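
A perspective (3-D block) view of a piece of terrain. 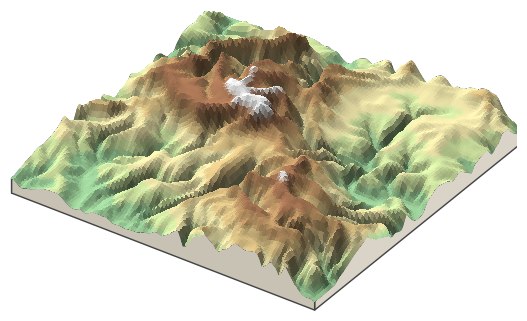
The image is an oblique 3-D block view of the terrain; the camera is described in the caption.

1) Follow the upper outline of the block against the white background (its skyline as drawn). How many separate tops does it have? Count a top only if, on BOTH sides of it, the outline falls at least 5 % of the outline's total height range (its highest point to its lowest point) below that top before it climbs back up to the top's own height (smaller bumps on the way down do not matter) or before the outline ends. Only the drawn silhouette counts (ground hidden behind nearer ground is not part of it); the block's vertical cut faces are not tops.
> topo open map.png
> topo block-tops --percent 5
2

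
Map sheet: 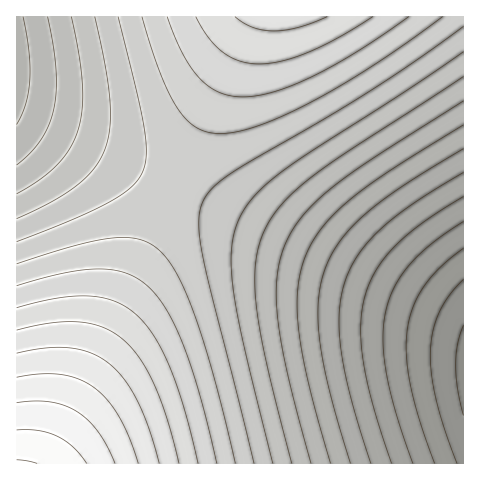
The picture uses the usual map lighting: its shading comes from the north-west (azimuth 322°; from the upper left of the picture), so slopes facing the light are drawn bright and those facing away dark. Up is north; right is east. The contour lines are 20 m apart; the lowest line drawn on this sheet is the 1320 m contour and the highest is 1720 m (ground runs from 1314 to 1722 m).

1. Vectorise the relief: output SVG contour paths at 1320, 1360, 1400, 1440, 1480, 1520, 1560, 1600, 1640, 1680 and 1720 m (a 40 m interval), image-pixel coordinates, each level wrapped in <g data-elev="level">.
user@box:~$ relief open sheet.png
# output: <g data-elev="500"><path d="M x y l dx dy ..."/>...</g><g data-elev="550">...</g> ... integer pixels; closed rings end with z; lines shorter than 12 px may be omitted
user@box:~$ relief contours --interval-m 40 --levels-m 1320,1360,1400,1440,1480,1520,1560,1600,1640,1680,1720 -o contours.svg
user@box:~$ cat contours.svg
<g data-elev="1320"><path d="M463 415l-5-26-2-24 2-21 5-19"/></g><g data-elev="1360"><path d="M435 463l-15-42-9-35-5-30 1-26 6-23 11-21 16-19 23-19"/></g><g data-elev="1400"><path d="M392 463l-18-56-10-44-3-36 4-30 11-27 19-24 28-23 40-26"/></g><g data-elev="1440"><path d="M350 463l-20-68-10-52-2-21 0-20 3-17 4-15 6-15 9-14 11-14 14-13 38-28 60-37"/></g><g data-elev="1480"><path d="M311 463l-23-86-10-56-2-23 1-20 3-18 5-16 7-14 10-14 13-14 17-14 40-29 91-58"/><path d="M48 17l5 28 3 24 0 21-2 18-5 17-8 14-10 14-14 12"/></g><g data-elev="1520"><path d="M273 463l-29-115-11-57-2-22 0-19 3-16 5-16 7-11 9-12 28-24 128-83 52-36"/><path d="M95 17l10 49 5 35 0 26-5 23-11 18-18 18-25 16-34 17"/></g><g data-elev="1560"><path d="M235 463l-20-82-20-65-18-42-9-14-9-10-9-7-11-4-12-1-14 0-37 7-59 19"/><path d="M142 17l18 56 9 19 9 16 9 12 9 7 11 5 13 2 17-2 21-6 25-10 28-14 64-38 68-47"/></g><g data-elev="1600"><path d="M198 463l-14-54-15-44-16-30-9-13-10-9-10-7-11-5-11-3-14-2-32 2-39 10"/><path d="M196 17l12 21 15 14 16 9 20 3 22-3 27-9 31-15 34-20"/></g><g data-elev="1640"><path d="M159 463l-10-35-12-28-13-21-16-16-17-10-21-5-24 0-29 5"/></g><g data-elev="1680"><path d="M115 463l-8-17-9-14-10-12-12-9-13-6-14-3-15-1-17 2"/></g><g data-elev="1720"><path d="M37 463l-20-3"/></g>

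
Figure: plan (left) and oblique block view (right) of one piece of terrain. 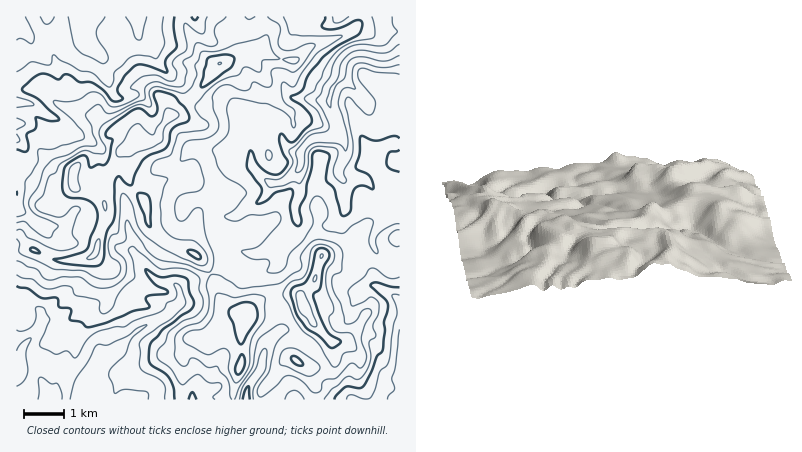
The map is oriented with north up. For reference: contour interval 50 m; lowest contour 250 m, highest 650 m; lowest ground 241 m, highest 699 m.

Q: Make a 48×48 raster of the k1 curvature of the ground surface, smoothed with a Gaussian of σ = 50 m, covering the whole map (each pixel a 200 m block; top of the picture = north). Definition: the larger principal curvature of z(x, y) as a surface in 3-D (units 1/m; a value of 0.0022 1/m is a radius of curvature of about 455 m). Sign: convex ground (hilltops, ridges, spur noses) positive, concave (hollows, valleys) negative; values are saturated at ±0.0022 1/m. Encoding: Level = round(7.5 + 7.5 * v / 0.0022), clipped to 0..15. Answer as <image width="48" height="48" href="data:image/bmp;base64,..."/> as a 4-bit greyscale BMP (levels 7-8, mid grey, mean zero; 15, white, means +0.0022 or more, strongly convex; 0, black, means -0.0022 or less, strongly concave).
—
<image width="48" height="48" href="data:image/bmp;base64,Qk32BAAAAAAAAHYAAAAoAAAAMAAAADAAAAABAAQAAAAAAIAEAAATCwAAEwsAABAAAAAAAAAAAAAAABEREQAiIiIAMzMzAERERABVVVUAZmZmAHd3dwCIiIgAmZmZAKqqqgC7u7sAzMzMAN3d3QDu7u4A////AImYeMiJiIiHiIjZm6q/e/iIh5uXdnuYebqYiMh5iIiIdmfZiYafev2Hd5upiJuImnuYmMh4mIiIhmjKaZZ/qK/HZ7mJmLqIl3qYmLqIiZiZl3m6mYq/6XvpisqqqKyHmImImIuIiJmJqpmpiZic+4jLz8qauJ6YqHqXiIuId4iHirqYeph6+Xir64iLl66pqHm5iIuHiXeYmpmompiK2HiqqHeMmtqKmJecmIqmeYiaqYm92oiJ13iZiHff7KeLiLmJuXi5eIqIiburu5iJ2XiIiJ34esmqmIuXqpeLqYmHeImpibmIy5mHiN+Xd7yHmIuXmJmIupmamYepd6qZu6l3jPt5qI25iamHmoiImpqqzbd4dquru5h3j/iLl5vaqaiZiKl4iYiIiJp4hquYm7qZn6eqiHfLp5eKiImYiZdonO2JmcqHeaq737jHeHjIh5eKl3eJmaiKyYdpeciHeHiJuf+meJh4qpmKqId5mrqqiaiGeriHd3d3lp+Giaqrqol4mZmKq8qHeZh2naeIiIh3hn+nqIiZiniM7//9uqqXeqqq/6eIiIiIiY77h3iIjM3+p4iO6Hh5qpnP6pd3iIiImq79qIiHfJyoiHdq9nqImby5qIh3iIiIh5y6mYd5rMqHiZiZ+auIrbh4qImpmZiIh5qIiZiJzsl3h4mX+7iJ23Z3qIiamaqIh5qIeKmInJuHiomHzaeKyHd4mHeHmYmphpqZd5qZiVq8zJiGrah6yYd4mYiYiZmaeZqod4mIiIvbqpZ4zZd8yHd4iYiah3m7eauYiJqHiXqZmbrLrIesqYd3iImZqpi+t6uYiJqImZl5qb6ojJjJmZh4mZiIiriZ+buJmKmImah5qMx4e4q3eKqZqYd4moepqc2ZeJiJmXeKmM54m5q3iIm7mHeImIvbhq+njKiZiYh4m8/Jmri4d3iKqHeJl6ytyI+5icqYiLmamHr6mNmYh5qImIiJmKq6l7/Np6qYiKi5eHm5eM26u7l2iHeJl6q5t7292KuZmYu3iYd3nInMu8mHeYiIeaqZ+niId8uJmduYmXd5zai6icd4mqqYiZmI3Zi6aOl3iXerqHh5qtuaitqLu7mIiIh5q87qi8h3ed3YeKu7uZ3bqL3bmJiIiIh4qquYfaiIirqIvbmJyYnOmMqZd5d3eIiMy6qIraiJioeMyXd52FeKnOucuIh3iIfKeHlovZeIit3Kl4ibuayX38uq+3d4qonIqpuIvYioipmZmKmLhoqrvId3r7Z6uJ2YyYqHmZupqniamLiKiJmJm3aIa/uah8p3yXiqh7zMuXiYipd5iJiamJmZqcyperh3u3iYed2oinmHmYd4d3iZh6zcmt7rq4rf/5eZaKmHeYmIqXiHiImYh4iHrYiqqZyojPmJdneImJiJiYh4iIiHdnh42WiYmqt2eM/+yHirp5eJiZiJiImIiIiLuJqYd4uYiIiu/+zKq3ioeaeJiImIiIieiJmYh4q5iIiIncmIiYqYeaiZiIiHh4i7iZiKmImYeavKetyYiA=="/>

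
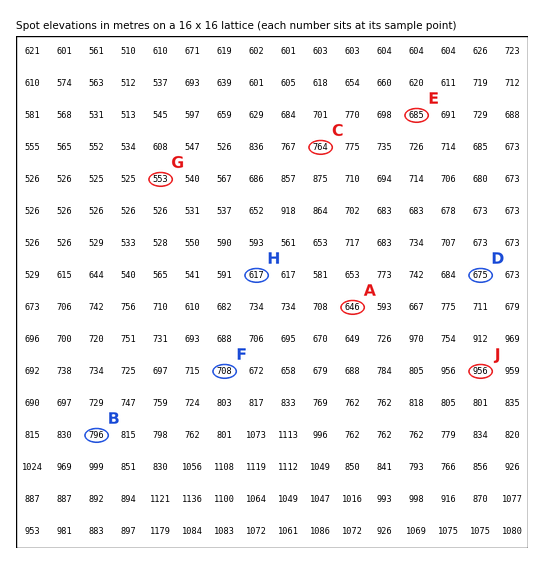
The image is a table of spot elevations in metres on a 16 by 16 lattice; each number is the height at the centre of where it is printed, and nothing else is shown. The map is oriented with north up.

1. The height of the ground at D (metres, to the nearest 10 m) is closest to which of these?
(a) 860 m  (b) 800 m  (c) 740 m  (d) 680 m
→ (d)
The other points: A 650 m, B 800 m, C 760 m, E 680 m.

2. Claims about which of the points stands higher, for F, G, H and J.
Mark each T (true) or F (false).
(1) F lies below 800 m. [T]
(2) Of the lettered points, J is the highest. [T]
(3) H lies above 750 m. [F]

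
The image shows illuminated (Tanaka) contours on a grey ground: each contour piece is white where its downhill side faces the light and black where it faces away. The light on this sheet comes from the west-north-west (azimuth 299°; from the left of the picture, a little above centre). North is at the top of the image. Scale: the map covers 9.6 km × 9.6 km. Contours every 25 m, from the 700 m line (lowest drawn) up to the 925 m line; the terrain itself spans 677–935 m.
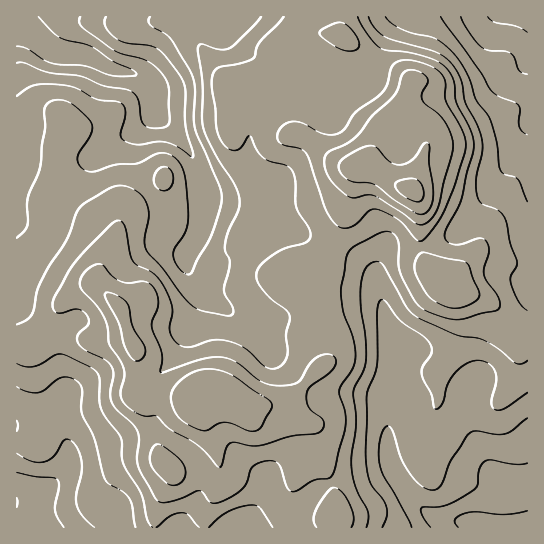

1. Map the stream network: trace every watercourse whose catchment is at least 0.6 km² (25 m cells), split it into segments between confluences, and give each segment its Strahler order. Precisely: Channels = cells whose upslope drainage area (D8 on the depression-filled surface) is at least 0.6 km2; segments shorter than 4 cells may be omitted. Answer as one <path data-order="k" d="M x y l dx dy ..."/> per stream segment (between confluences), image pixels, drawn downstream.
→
<path data-order="2" d="M239 527l-4 0"/><path data-order="1" d="M115 517l-2 10-4 0"/><path data-order="1" d="M310 498l-29 29-42 0"/><path data-order="2" d="M265 493l-6 10-20 20 0 4"/><path data-order="1" d="M269 478l0 3-2 1 0 5-2 6"/><path data-order="2" d="M498 475l5 2 4 2 7 2 1 1 12 1"/><path data-order="2" d="M66 465l-1 4-4 4 0 1-16 16-20 4-6 3-2 2 0 3"/><path data-order="2" d="M389 454l0 5 2 7 4 8 14 20 21 21 7 3 5 0 1 1 14 0 1 2 8 0 1 1 8 1 2 2 8 1 1 1 41 0"/><path data-order="1" d="M187 450l8 8 4 8 0 4 2 1 0 22-7 12-11 12-2 5 0 5-4 0"/><path data-order="1" d="M237 450l1 3 27 26 0 14"/><path data-order="1" d="M115 439l-26 0-20 20-3 6"/><path data-order="1" d="M387 439l0 14 2 1"/><path data-order="1" d="M527 439l0 44"/><path data-order="1" d="M17 422l0 4"/><path data-order="2" d="M389 421l0 33"/><path data-order="2" d="M390 409l0 10-1 2"/><path data-order="1" d="M389 405l0 16"/><path data-order="2" d="M63 402l0 4-1 1 0 24 4 10 0 24"/><path data-order="1" d="M390 401l0 8"/><path data-order="1" d="M77 389l-4 2-8 8-2 3"/><path data-order="1" d="M481 377l-6 12-1 10-1 2 0 33 8 12 6 17 11 12"/><path data-order="1" d="M178 354l3-4 1-8 3-7 14-17 0-27-2-2-4-10"/><path data-order="1" d="M267 350l-2-5-27-27"/><path data-order="1" d="M246 323l-8-5"/><path data-order="1" d="M73 322l-12 12 0 48 1 1 0 6 1 1 0 12"/><path data-order="2" d="M238 318l-11-9-13-8-21-22"/><path data-order="2" d="M378 287l1 7 2 1 0 4 1 2 0 4 1 1 0 5 2 2 2 10 6 14 0 4 1 1 0 51-1 1-2 13-1 2"/><path data-order="1" d="M522 283l5 3 0 4"/><path data-order="1" d="M375 281l3 6"/><path data-order="2" d="M193 279l-4-6-2-8"/><path data-order="3" d="M187 265l0-12 2-3"/><path data-order="2" d="M379 261l0 5-1 1 0 20"/><path data-order="1" d="M382 254l-3 7"/><path data-order="3" d="M189 250l8-11 1-5 3-4 0-5 1-2 0-10 1-2 0-20-1-1 0-3"/><path data-order="1" d="M153 249l36 1"/><path data-order="2" d="M255 237l-12 8-5 5-1 0-22 21-21 0-7-6"/><path data-order="1" d="M379 233l0 28"/><path data-order="1" d="M37 231l-11-5-9-3 0-6"/><path data-order="1" d="M290 230l-25 0-8 7-2 0"/><path data-order="1" d="M527 225l0-91"/><path data-order="1" d="M483 206l16-16 2-7 14-28 0-2 6-11 6-8"/><path data-order="1" d="M274 189l-4 9 0 5-1 2 0 13-2 1 0 3-2 5-10 10"/><path data-order="3" d="M202 187l-1-8-3-5 0-4-7-16-6-8 0-1-31-31 0-5-1-2"/><path data-order="1" d="M97 157l16-16 17-8 4-4 1 0 18-18"/><path data-order="1" d="M402 143l0-2 11-20 21-23 41 0 18-17 6 0 10-4 18-19"/><path data-order="2" d="M527 134l0-13"/><path data-order="1" d="M250 129l0 37-21 21-27 0"/><path data-order="1" d="M149 125l2-4 2-10"/><path data-order="1" d="M17 123l0-94"/><path data-order="2" d="M153 111l0-4"/><path data-order="3" d="M153 107l0-14-2-2 0-2-10-12"/><path data-order="1" d="M330 91l-33-32"/><path data-order="1" d="M147 82l-5-5-1 0"/><path data-order="3" d="M141 77l-8-4-6 0-1-2-5 0-2-1-8-1-8-6-4-1-2-3-10-4-29-2-12-7-12-11-11-5-5 0-1-1"/><path data-order="1" d="M354 69l-13 0-2-2-4 0-4-2-2 0-4-3-7-1-1-2-20 0"/><path data-order="2" d="M297 59l-38 0-4-2-26-27 0-13"/><path data-order="2" d="M527 58l0-41"/><path data-order="1" d="M494 22l3-5"/><path data-order="1" d="M243 17l-14 0"/><path data-order="1" d="M410 17l87 0"/><path data-order="2" d="M497 17l30 0"/>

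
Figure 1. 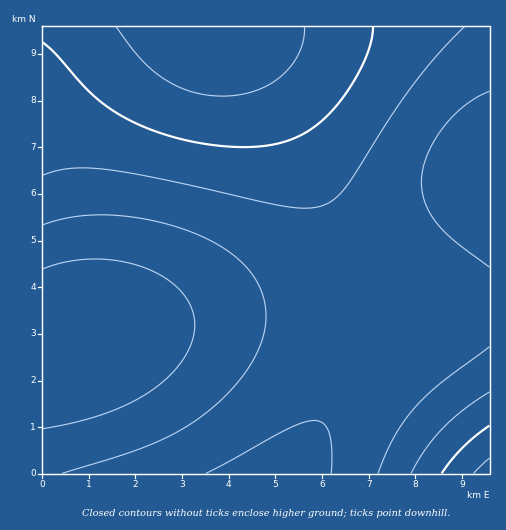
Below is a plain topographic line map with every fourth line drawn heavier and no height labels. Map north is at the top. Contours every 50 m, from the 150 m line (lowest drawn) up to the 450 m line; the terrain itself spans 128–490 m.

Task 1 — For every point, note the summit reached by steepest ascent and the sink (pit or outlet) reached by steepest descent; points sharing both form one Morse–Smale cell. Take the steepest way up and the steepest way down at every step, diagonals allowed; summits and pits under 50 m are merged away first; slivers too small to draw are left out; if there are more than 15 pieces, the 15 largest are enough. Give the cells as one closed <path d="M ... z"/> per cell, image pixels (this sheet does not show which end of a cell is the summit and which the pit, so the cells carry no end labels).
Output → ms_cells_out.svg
<path d="M223 26l-181 1 1 447 248 0 13-20 48-88 28-41-4-16-39-78-38-90-24-48-24-38z"/><path d="M489 26l-265 1 27 28 24 38 24 48 38 90 33 65 11 29 12-5 25-5 72-5z"/><path d="M489 311l-71 4-25 5-12 5-29 41-60 107 197 1z"/>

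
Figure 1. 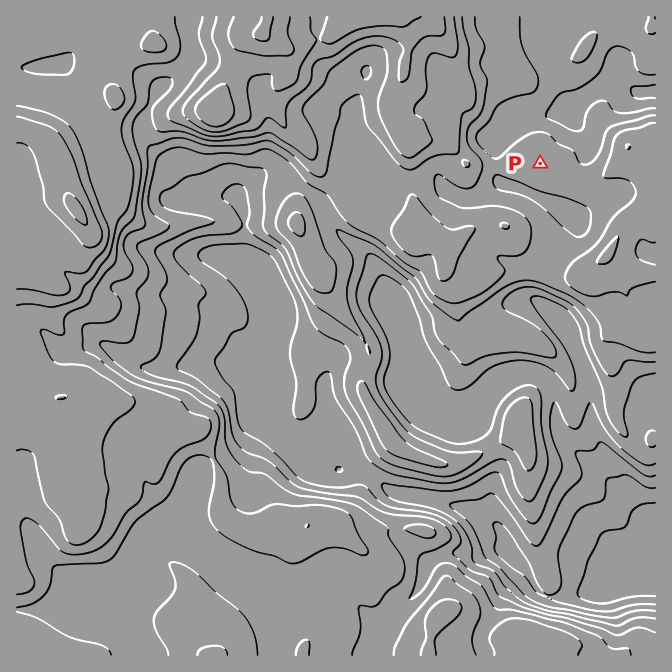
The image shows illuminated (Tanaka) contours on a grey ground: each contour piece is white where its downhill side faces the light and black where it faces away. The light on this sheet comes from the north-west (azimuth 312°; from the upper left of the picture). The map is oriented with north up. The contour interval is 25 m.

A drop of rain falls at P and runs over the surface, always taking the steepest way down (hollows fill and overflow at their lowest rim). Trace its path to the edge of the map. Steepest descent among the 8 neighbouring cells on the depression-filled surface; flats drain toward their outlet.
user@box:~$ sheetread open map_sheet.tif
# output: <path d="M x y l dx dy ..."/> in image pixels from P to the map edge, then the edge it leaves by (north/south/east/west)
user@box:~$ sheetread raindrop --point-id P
<path d="M540 163l30-30 0-21 19-19 1 0 4-3 13-7 3 0 2-1 12 0 6 6 7 4 18 0"/>
exit: east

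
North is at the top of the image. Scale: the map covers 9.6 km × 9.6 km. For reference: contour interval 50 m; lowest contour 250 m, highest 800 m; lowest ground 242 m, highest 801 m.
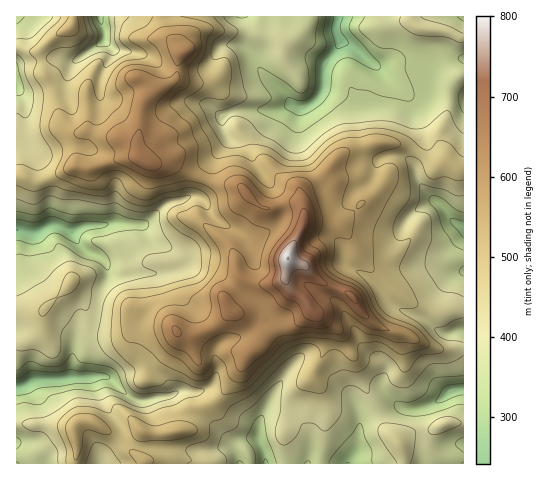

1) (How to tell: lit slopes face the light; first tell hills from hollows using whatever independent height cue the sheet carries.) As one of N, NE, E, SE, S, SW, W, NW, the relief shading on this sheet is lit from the NW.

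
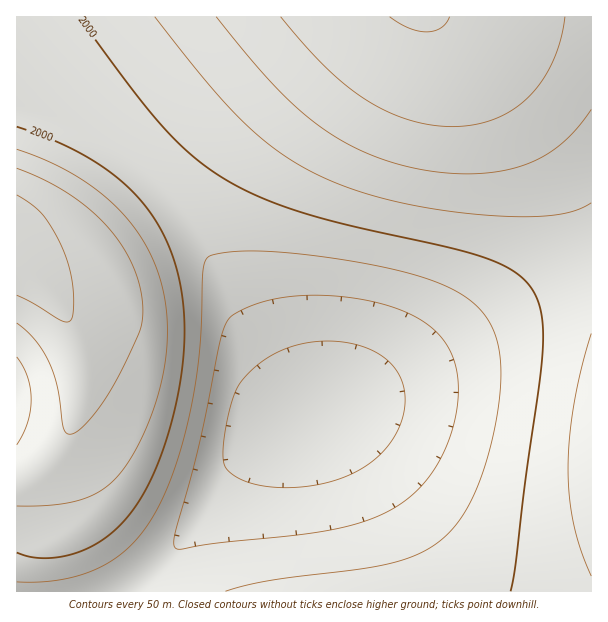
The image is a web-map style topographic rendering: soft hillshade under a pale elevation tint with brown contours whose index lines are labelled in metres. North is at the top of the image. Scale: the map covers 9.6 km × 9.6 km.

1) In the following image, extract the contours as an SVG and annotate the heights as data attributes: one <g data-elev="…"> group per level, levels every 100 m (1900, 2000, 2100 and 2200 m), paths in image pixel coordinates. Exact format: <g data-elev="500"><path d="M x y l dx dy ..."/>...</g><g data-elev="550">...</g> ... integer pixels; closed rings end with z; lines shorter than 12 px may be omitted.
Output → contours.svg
<g data-elev="1900"><path d="M179 549l-3-1-2-3 1-12 24-89 22-106 4-13 6-9 21-11 27-7 30-3 33 2 32 5 29 9 22 12 17 15 10 16 5 18 1 21-3 24-7 24-10 23-13 18-17 16-13 10-17 8-37 12-36 6-87 9z"/></g><g data-elev="2000"><path d="M17 553l13 4 15 1 17-1 16-5 15-6 14-9 13-12 12-13 11-17 9-18 17-46 12-51 4-50-3-36-8-34-13-30-18-27-23-23-28-20-35-18-40-15"/><path d="M79 17l53 72 32 39 31 30 32 22 36 18 45 16 47 13 97 21 33 10 27 12 10 8 8 8 6 11 5 15 2 18 0 21-27 213-5 27"/></g><g data-elev="2100"><path d="M17 323l17 16 14 21 9 27 6 41 3 5 5 1 7-3 11-11 12-15 11-18 27-54 3-10 1-12-2-21-8-23-11-21-15-19-18-18-21-16-24-13-27-12"/><path d="M216 17l54 64 21 22 21 17 21 16 23 12 24 10 25 8 30 6 30 2 29-2 25-5 21-9 18-12 17-15 16-22"/></g><g data-elev="2200"><path d="M390 17l18 11 18 4 8-1 7-3 5-5 4-6"/></g>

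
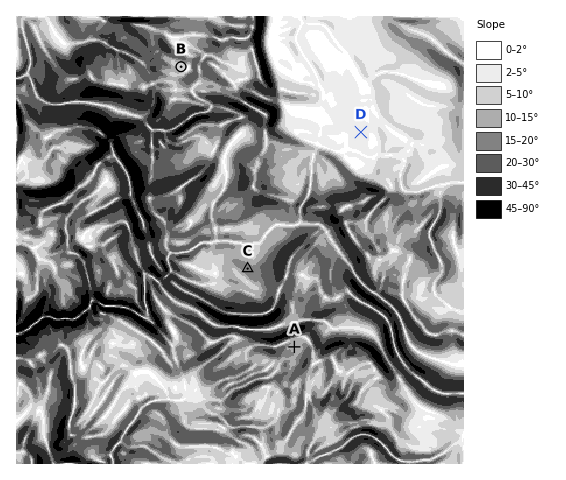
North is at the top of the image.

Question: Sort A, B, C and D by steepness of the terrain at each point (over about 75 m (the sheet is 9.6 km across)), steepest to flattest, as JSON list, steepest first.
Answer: ["C", "A", "B", "D"]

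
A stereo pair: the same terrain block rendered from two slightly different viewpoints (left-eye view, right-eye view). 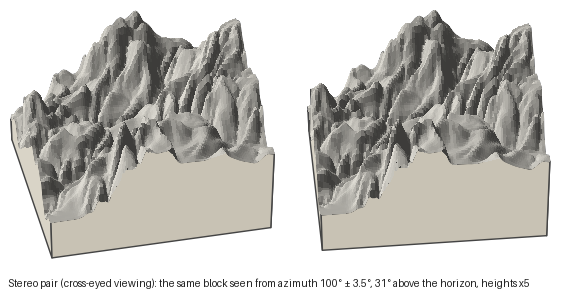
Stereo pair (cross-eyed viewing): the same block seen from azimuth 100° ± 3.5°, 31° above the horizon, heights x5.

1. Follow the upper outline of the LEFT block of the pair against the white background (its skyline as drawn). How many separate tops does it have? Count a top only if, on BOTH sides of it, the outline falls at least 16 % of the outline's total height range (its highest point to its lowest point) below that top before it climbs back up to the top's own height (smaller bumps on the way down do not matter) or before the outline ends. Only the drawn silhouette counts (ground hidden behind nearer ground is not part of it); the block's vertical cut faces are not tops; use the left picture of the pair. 2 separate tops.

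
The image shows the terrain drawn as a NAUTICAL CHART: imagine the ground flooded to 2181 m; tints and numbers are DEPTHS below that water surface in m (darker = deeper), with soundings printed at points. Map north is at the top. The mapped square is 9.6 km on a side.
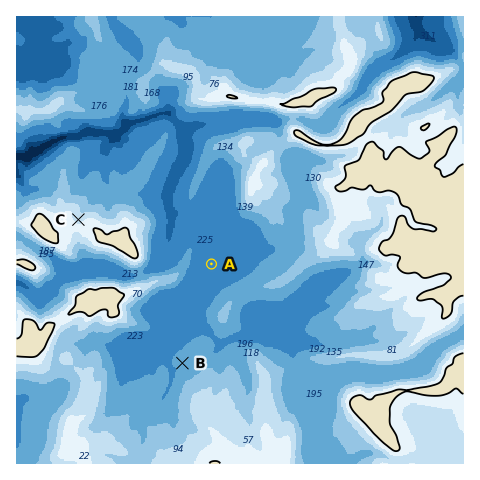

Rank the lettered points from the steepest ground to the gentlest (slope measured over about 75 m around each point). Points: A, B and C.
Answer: C B A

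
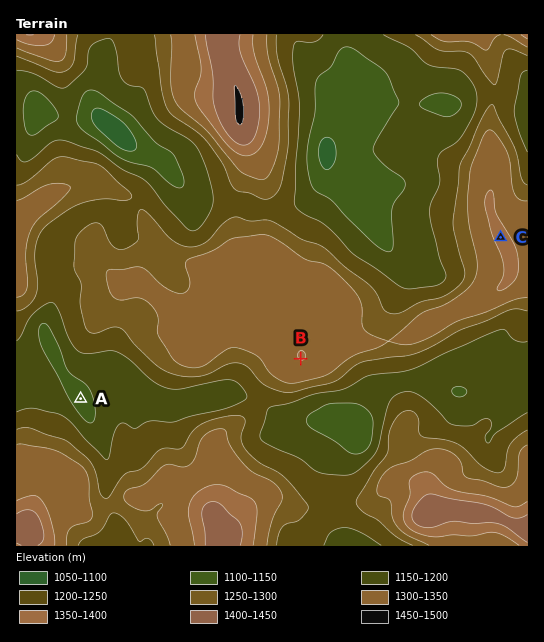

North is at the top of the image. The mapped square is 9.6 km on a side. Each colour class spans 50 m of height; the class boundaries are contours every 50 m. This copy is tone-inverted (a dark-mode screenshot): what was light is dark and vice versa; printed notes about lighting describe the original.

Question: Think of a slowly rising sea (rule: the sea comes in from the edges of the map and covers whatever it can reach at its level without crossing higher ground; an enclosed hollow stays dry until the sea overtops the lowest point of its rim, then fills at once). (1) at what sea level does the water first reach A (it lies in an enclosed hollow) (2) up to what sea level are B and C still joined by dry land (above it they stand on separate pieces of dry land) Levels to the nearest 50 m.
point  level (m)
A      1200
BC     1300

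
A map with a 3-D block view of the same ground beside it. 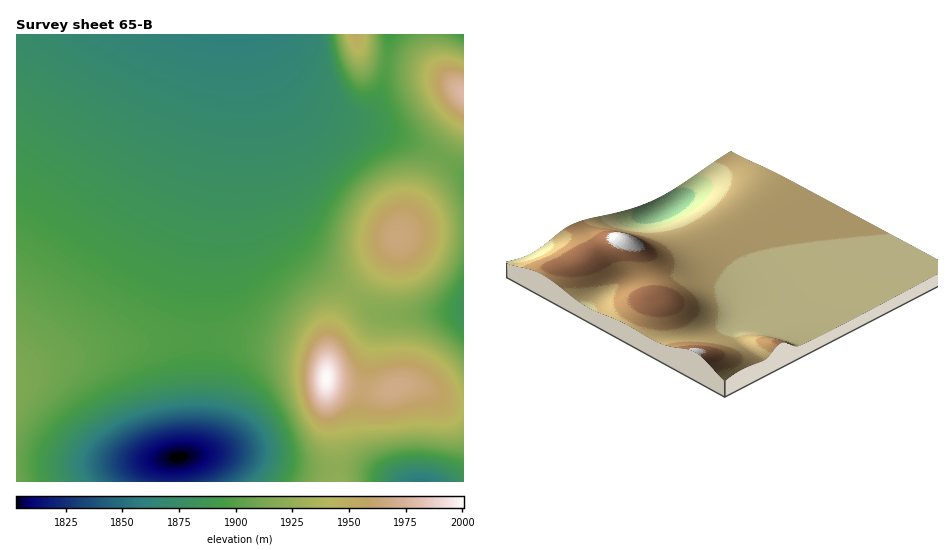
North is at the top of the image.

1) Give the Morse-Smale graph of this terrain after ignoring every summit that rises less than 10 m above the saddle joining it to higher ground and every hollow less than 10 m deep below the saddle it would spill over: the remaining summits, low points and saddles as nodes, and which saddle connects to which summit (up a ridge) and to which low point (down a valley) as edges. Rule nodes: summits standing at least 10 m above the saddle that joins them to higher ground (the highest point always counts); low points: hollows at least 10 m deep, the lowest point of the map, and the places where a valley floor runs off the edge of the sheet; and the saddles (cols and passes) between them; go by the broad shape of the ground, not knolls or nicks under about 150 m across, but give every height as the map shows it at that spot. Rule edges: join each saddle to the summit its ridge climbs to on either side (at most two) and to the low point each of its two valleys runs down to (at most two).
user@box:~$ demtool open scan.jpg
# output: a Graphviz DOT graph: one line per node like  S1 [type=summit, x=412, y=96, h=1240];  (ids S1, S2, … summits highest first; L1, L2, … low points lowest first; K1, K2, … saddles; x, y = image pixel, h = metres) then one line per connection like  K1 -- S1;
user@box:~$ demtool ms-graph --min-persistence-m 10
graph terrain {
  S1 [type=summit, x=326, y=379, h=2001];
  S2 [type=summit, x=462, y=93, h=1978];
  S3 [type=summit, x=397, y=238, h=1966];
  S4 [type=summit, x=356, y=35, h=1952];
  S5 [type=summit, x=18, y=388, h=1915];
  L1 [type=low, x=179, y=457, h=1803];
  L2 [type=low, x=420, y=481, h=1855];
  L3 [type=low, x=231, y=36, h=1860];
  L4 [type=low, x=463, y=310, h=1883];
  L5 [type=low, x=463, y=35, h=1890];
  K1 [type=saddle, x=353, y=294, h=1923];
  K2 [type=saddle, x=337, y=469, h=1922];
  K3 [type=saddle, x=441, y=158, h=1909];
  K4 [type=saddle, x=432, y=35, h=1907];
  K5 [type=saddle, x=386, y=61, h=1900];
  K6 [type=saddle, x=203, y=339, h=1897];
  K1 -- S1;
  K1 -- S3;
  K1 -- L3;
  K1 -- L4;
  K2 -- S1;
  K2 -- L1;
  K2 -- L2;
  K3 -- S2;
  K3 -- S3;
  K3 -- L3;
  K4 -- S2;
  K4 -- L3;
  K4 -- L5;
  K5 -- S2;
  K5 -- S4;
  K5 -- L3;
  K6 -- S1;
  K6 -- S5;
  K6 -- L1;
  K6 -- L3;
}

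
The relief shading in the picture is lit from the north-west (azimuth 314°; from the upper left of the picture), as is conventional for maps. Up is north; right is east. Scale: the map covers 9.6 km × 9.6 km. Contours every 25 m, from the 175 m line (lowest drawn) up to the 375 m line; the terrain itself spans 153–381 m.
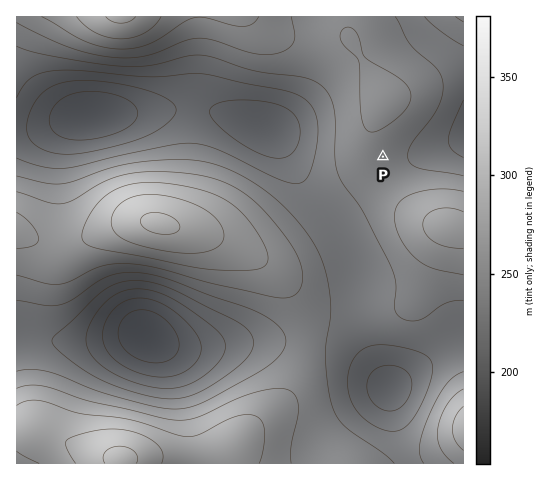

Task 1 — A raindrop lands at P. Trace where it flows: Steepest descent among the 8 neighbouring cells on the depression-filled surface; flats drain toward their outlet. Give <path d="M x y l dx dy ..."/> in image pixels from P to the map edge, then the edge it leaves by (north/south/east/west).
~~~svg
<path d="M383 157l1 1 30 0 11-5 24-8 7-1 7-4"/>
exit: east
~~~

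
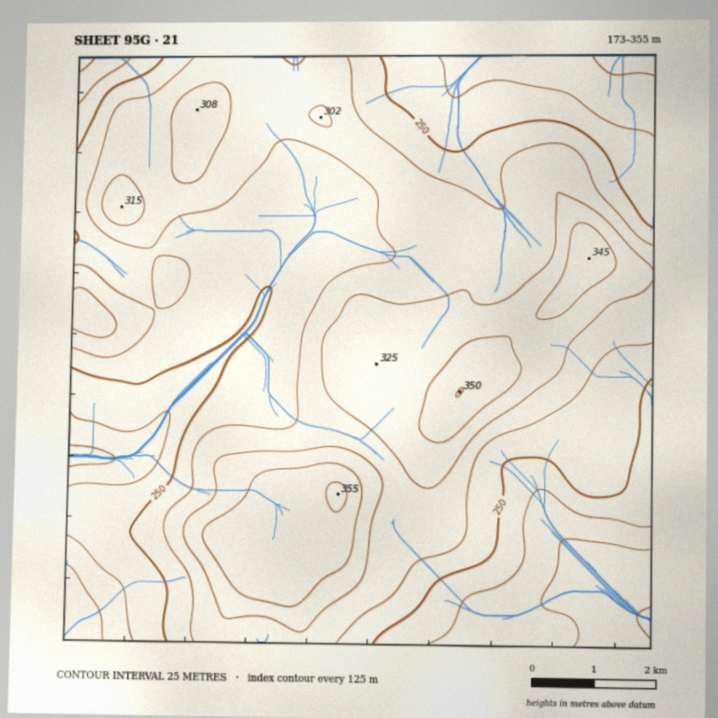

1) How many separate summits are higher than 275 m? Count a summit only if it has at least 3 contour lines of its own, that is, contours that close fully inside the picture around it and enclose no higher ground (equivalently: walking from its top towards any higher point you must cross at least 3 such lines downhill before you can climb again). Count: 1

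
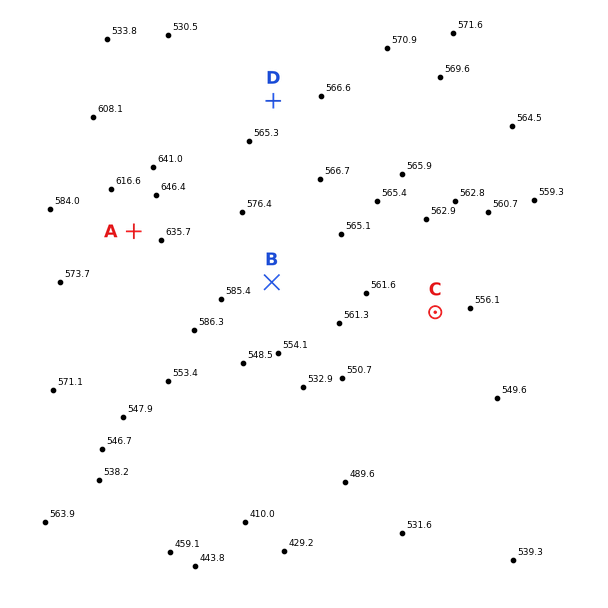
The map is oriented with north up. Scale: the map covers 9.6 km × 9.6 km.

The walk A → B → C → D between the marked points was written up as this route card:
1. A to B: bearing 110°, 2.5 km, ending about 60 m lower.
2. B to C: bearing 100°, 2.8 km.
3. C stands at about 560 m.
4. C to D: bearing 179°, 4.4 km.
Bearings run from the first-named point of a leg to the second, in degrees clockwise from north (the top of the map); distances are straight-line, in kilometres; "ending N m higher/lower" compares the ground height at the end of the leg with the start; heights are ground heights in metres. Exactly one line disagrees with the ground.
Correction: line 4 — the bearing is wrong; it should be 323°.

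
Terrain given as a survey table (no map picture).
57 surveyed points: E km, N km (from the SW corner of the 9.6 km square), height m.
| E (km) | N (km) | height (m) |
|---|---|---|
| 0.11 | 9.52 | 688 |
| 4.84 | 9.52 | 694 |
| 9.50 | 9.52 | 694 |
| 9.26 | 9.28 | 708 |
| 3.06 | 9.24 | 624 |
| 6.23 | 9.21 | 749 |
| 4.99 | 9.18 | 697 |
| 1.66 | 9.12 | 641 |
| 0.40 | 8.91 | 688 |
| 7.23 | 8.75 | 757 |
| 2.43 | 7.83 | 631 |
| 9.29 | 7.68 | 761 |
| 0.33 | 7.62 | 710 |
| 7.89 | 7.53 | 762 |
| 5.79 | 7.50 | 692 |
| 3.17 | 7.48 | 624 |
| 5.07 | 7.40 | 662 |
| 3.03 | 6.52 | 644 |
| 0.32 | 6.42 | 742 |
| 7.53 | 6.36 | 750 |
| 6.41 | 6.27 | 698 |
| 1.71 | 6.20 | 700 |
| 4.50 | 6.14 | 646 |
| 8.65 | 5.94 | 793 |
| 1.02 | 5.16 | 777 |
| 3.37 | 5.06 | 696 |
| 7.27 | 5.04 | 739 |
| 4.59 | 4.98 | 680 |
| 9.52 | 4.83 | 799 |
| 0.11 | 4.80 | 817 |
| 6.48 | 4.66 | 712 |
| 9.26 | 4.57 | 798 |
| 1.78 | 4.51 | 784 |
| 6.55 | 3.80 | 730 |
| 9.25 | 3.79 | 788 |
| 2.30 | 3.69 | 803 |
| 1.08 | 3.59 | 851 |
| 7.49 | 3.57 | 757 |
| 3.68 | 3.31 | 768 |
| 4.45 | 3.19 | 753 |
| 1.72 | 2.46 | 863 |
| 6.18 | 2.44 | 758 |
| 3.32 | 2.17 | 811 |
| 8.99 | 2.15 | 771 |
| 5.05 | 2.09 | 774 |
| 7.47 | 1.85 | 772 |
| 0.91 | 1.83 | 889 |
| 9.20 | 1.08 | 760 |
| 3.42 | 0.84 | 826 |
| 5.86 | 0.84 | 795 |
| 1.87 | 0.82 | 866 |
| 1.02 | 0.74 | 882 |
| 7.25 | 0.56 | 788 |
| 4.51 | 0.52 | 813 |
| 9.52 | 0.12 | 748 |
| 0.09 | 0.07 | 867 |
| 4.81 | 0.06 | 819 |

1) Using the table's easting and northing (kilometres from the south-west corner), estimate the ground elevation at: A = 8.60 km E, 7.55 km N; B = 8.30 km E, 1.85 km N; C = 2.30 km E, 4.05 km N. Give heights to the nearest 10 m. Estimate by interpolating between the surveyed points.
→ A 770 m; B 770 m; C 790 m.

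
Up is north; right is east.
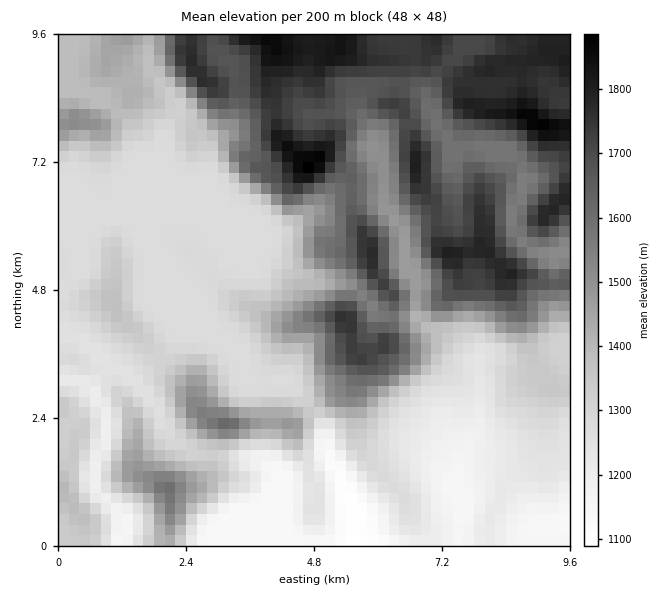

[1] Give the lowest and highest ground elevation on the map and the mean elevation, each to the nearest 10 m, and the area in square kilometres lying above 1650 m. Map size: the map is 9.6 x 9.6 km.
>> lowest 1080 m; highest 1900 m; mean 1440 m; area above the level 21.7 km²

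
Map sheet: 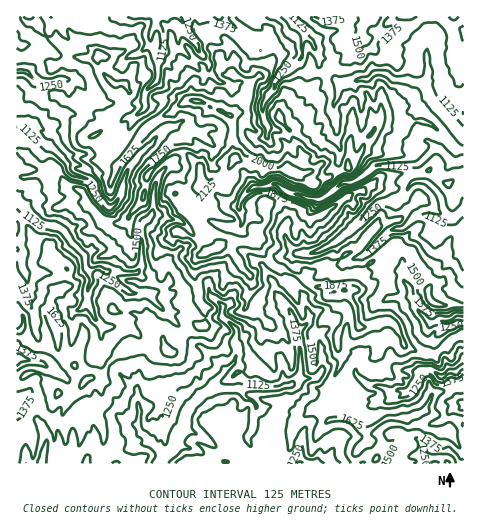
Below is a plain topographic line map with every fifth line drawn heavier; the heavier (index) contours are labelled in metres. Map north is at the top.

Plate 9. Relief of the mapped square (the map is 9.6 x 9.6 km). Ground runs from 1070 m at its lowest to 2230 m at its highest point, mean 1470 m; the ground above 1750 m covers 11.7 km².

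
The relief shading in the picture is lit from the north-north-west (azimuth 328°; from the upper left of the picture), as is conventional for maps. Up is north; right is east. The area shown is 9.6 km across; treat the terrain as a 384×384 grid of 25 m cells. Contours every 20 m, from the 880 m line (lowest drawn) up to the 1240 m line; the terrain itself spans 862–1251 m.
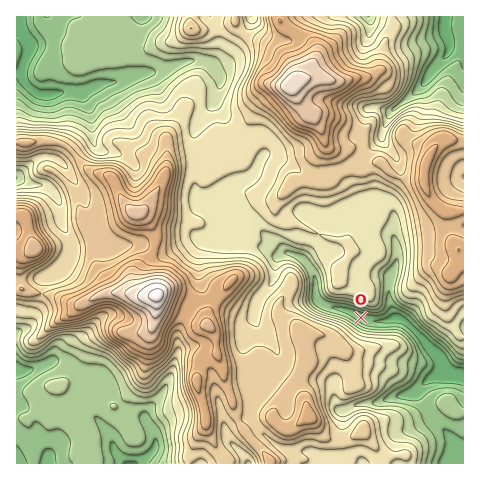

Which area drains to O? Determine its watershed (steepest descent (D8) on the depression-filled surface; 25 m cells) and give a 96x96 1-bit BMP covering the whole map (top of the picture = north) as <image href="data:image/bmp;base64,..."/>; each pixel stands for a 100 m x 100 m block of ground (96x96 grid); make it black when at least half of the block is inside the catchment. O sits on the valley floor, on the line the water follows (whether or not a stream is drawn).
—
<image width="96" height="96" href="data:image/bmp;base64,Qk2+BAAAAAAAAD4AAAAoAAAAYAAAAGAAAAABAAEAAAAAAIAEAAATCwAAEwsAAAIAAAAAAAAA////AAAAAAAAAAAAAAAAAAAAAAAAAAAAAAAAAAAAAAAAAAAAAAAAAAAAAAAAAAAAAAAAAAAAAAAAAAAAAAAAAAAAAAAAAAAAAAAAAAAAAAAAAAAAAAAAAAAAAAAAAAAAAAAAIAAAAAAAAAAAAACA8AAAAAAAAAAAAAH9/AAAAAAAAAAAAAH//gAAAAAAAAAAAAH//AAAAAAAAAAAAAP//AAAAAAAAAAAAAP//AAAAAAAAAAAAAP/+AAAAAAAAAAAAAP/8AAAAAAAAAAAAAf/8AAAAAAAAAAAAAf/8AAAAAAAAAAAAAf/+AAAAAAAAAAAAA//+AAAAAAAAAAAAA///AAAAAAAAAAAAA///AAAAAAAAAAAAA///AAAAAAAAAAAAB///AAAAAAAAAAAAB///AAAAAAAAAAAAB///AAAAAAAAAAAAB//+AgAAAAAAAAAAB//+DwAAAAAAAAAAD////4AAAAAAAAAAH////8AAAAAAAAAAH////+AAAAAAAAAAP/////AAAAAAAAAAP/////AAAAAAAAAAf/////AAAAAAAAAA//////AAAAAAAAAD//////gAAAAAAAf///////gAAAAAAA///////+AAAAAAAB///////4AAAAAAAB///////gAAAAAAAB///////gAAAAAAAA///////gAAAAAAAAf//////wAAAAAAAAP//////4AAAAAAAAH//////4AAAAAAAAH//////8AAAAAAAAD//////8AAAAAAAAD//////4AAAAAAAAD/////+AAAAAAAAAD/////wAAAAAAAAAH/////AAAAAAAAAAP////8AAAAAAAAAAf////gAAAAAAAAAAf////AAAAAAAAAAAf////AAAAAAAAAAAP////AAAAAAAAAAAH////AAAAAAAAAAAH////gAAAAAAAAAAD////wAAAAAAAAAAB////4AAAAAAAAAAB/////AAAAAAAAAAA/////wAAAAAAAAAA/////4AAAAAAAAAA/////4AAAAAAAAAA/////4AAAAAAAAAAf////4AAAAAAAAAAAA///8AAAAAAAAAAAAf//8AAAAAAAAAAAAP//8AAAAAAAAAAAAH//8AAAAAAAAAAAAD//8AAAAAAAAAAAAB//4AAAAAAAAAAAAB//4AAAAAAAAAAAAA//wAAAAAAAAAAAAAf/wAAAAAAAAAAAAAf/gAAAAAAAAAAAAAP/AAAAAAAAAAAAAAH+AAAAAAAAAAAAAAD8AAAAAAAAAAAAAAB8AAAAAAAAAAAAAAA4AAAAAAAAAAAAAAAAAAAAAAAAAAAAAAAAAAAAAAAAAAAAAAAAAAAAAAAAAAAAAAAAAAAAAAAAAAAAAAAAAAAAAAAAAAAAAAAAAAAAAAAAAAAAAAAAAAAAAAAAAAAAAAAAAAAAAAAAAAAAAAAAAAAAAAAAAAAAAAAAAAAAAAAAAAAAAAAAAAAAAAAAAAAAAAAAAAAAAAAAAAAAAAAAAAAAAAAAAAAAAAAAAAAAAAAAAAAAAAAAAAAAAA="/>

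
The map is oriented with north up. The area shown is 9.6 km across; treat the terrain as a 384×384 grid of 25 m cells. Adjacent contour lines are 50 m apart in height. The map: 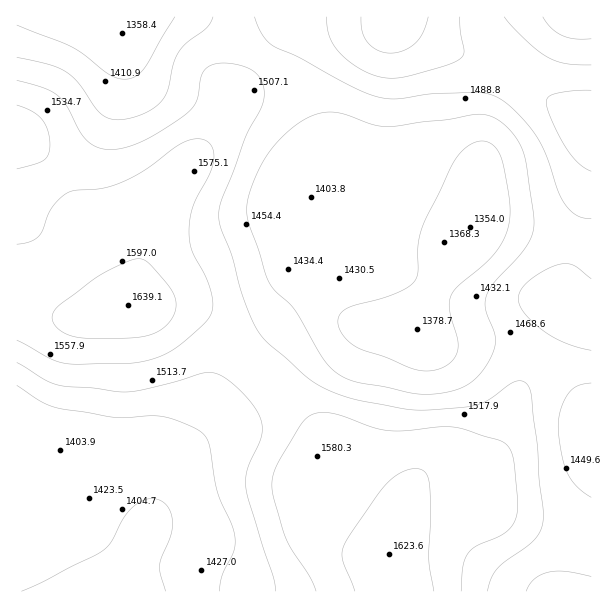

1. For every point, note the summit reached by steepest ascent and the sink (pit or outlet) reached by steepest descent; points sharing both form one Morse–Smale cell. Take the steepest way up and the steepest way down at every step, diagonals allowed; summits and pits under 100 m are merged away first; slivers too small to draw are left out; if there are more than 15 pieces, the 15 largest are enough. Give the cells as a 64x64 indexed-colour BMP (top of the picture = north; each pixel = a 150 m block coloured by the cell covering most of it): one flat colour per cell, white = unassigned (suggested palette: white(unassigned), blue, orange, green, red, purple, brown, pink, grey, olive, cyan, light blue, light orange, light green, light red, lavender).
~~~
<image width="64" height="64" href="data:image/bmp;base64,Qk12CAAAAAAAAHYAAAAoAAAAQAAAAEAAAAABAAQAAAAAAAAIAAATCwAAEwsAABAAAAAAAAAA////ALR3HwAOf/8ALKAsACgn1gC9Z5QAS1aMAMJ34wB/f38AIr28AM++FwDox64AeLv/AIrfmACWmP8A1bDFAERERERERmZmZmZmZmZmZmZmZmZmZhERERERERERERERREREREREZmZmZmZmZmZmZmZmZmZmERERERERERERERFERERERERmZmZmZmZmZmZmZmZmZmYREREREREREREREUREREREREZmZmZmZmZmZmZmZmZmYRERERERERERERERRERERERERmZmZmZmZmZmZmZmZhERERERERERERERERFEREREREREZmZmZmZmZmZmZmEREREREREREREREREREURERERERERmZmZmZmZmZmZmERERERERERERERERERERREREREREREZmZmZmZmZmZmERERERERERERERERERERFERERERERERmZmZmZmZmZmEREREREREREREREREREREUREREREREREZmZmZmZmZmYRERERERERERERERERERERRERERERERERmZmZmZmZmZhERERERERERERERERERERFERERERERERGZmZmZmZmZhEREREREREREREREREREREURERERERERERmZmZmZmZmYRERERERERERERERERERERRERERERERERGZmZmZmZmZhERERERERERERERERERERFERERERERERERmZmZmZmZmYREREREREREREREREREREUREREREREREREZmZmZmZmZmERERERERERERERERERERRERERERERERERGZmZmZmZmYRERERERERERERERERERFERERERERERERERmZmZmZmZhEREREREREREREREREREURERERERERERERGZmZmZmZhERERERERERERERERERERRERERERERERERERmZmZmZhERERERERERERERERERERFERERERERERERERGZmZmZhEREREREREREREREREREREkRERERERERERERERmZmZhERERERERERERERERERERESRERERERERERERERGZmZhERERERERERERERERERERESJERERERERERERERERmZhERERERERERERERERERERESIkREREREREREREREREZhERERERERERERERERERERESIiRERERERERERERERERBERERERERERERERERERERESIiJERERERERERERERERCIRERERERERERERERERERESIiIkRERERERERERERERCIiERERERERERERERERERIiIiIiREREREREREREREREIiIhERERERERERIiIiIiIiIiIiJEREREREREREREREIiIiIRERERERERIiIiIiIiIiIiIkRERERERERERERCIiIiIiERESIiIiIiIiIiIiIiIiIid3d3d3dEREREQiIiIiIiIiIiIiIiIiIiIiIiIiIiIiJ3d3d3d3dSIiIiIiIiIiIiIiIiIiIiIiIiIiIiIiIiInd3d3d3d1IiIiIiIiIiIiIiIiIiIiIiIiIiIiIiIiIid3d3d3d1UiIiIiIiIiIiIiIiIiIiIiIiIiIiIiIiIiJ3d3d3d3VVIiIiIiIiIiIiIiIiIiIiIiIiIiIiIiIiInd3d3d3dVUiIiIiIiIiIiIiIiIiIiIiIiIiIiIiIiIid3d3d3dVVSIiIiIiIiIiIiIiIiIjMzMzIiIiIiIiIiJ3d3d3dVVVIiIiIiIiIiIiIiIiIzMzMzMyIiIiIiIiInd3d3d1VVVSIiIiIiIiIiIiIiMzMzMzMzMiIiIiIjMzd3d3d1VVVVIiIiIiIiIiIiIiMzMzMzMzMyIiIjMzMzN3d3d1VVVVUiIiIiIiIiIiIiMzMzMzMzMzMzMzMzMzM3d3d3VVVVVVIiIiIiIiIiIiMzMzMzMzMzMzMzMzMzMzd3d3VVVVVVUiIiIiIiIiIiMzMzMzMzMzMzMzMzMzMzN3d3dVVVVVVVIiIiIiIiIiIzMzMzMzMzMzMzMzMzMzM3d3dVVVVVVVVSIiIiIiIiIjMzMzMzMzMzMzMzMzMzMzd3dVVVVVVVVVIiIiIiIiIiIzMzMzMzMzMzMzMzMzMzN3d1VVVVVVVVVSIiIiIiIiIjMzMzMzMzMzMzMzMzMzM3d1VVVVVVVVVVUiIiIiIiIiMzMzMzMzMzMzMzMzMzMzd1VVVVVVVVVVVVIiIiIiIiIzMzMzMzMzMzMzMzMzMzN1VVVVVVVVVVVVVSIiIiIiIjMzMzMzMzMzMzMzMzMzM1VVVVVVVVVVVVVVIiIiIiIjMzMzMzMzMzMzMzMzMzMzVVVVVVVVVVVVVVVSIiIiIiMzMzMzMzMzMzMzMzMzMzhVVVVVVVVVVVVVVVIiIiIiIzMzMzMzMzMzMzMzMzM4iFVVVVVVVVVVVVVVVSIiIiIzMzMzMzMzMzMzMzMzM4iIVVVVVVVVVVVVVVVVIiIiIzMzMzMzMzMzMzMzMzOIiIhVVVVVVVVVVVVVVVVSIiIjMzMzMzMzMzMzMzMzOIiIiFVVVVVVVVVVVVVVVVUiIjMzMzMzMzMzMzMzMzOIiIiIVVVVVVVVVVVVVVVVVVIzMzMzMzMzMzMzMzMziIiIiIhVVVVVVVVVVVVVVVVVWTMzMzMzMzMzMzMzOIiIiIiIiFVVVVVVVVVVVVVVVVWZMzMzMzMzMzMzM4iIiIiIiIiIVVVVVVVVVVVVVVVVmZmTMzMzMzMzMzOIiIiIiIiIiIhVVVVVVVVVVVVVVVmZmZkzMzMzMzMziIiIiIiIiIiIiFVVVVVVVVVVVVVZmZmZmZmZMzMzMziIiIiIiIiIiIiI"/>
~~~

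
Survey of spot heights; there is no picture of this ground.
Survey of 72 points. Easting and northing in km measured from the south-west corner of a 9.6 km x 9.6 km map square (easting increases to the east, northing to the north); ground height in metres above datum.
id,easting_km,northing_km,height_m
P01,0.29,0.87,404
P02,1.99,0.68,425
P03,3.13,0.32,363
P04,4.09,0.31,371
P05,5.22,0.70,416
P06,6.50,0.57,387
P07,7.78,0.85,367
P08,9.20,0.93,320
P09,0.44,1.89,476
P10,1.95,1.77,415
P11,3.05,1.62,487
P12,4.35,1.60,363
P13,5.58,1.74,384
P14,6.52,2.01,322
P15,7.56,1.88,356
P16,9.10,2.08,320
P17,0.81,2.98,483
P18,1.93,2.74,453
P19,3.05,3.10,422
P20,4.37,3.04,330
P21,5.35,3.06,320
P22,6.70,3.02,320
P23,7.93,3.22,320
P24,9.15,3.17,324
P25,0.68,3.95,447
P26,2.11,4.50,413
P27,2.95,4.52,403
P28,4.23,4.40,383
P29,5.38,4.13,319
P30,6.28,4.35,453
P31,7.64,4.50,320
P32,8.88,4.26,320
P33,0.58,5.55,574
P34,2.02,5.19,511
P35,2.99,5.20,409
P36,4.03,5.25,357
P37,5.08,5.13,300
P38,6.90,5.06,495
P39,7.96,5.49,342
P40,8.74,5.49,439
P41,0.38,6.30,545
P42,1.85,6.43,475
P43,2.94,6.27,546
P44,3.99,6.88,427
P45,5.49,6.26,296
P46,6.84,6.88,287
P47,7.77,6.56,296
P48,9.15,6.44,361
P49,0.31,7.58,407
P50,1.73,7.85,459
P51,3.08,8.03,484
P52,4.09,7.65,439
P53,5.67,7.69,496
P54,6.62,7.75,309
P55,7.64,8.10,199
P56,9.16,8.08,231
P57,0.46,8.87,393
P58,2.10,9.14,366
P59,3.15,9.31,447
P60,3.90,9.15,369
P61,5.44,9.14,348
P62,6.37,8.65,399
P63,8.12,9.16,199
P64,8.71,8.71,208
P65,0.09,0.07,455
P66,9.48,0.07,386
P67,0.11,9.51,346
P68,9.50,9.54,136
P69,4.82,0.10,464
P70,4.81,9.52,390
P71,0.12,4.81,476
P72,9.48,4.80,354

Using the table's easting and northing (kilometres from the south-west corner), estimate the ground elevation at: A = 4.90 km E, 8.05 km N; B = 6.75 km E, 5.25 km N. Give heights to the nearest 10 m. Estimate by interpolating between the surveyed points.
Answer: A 440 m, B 440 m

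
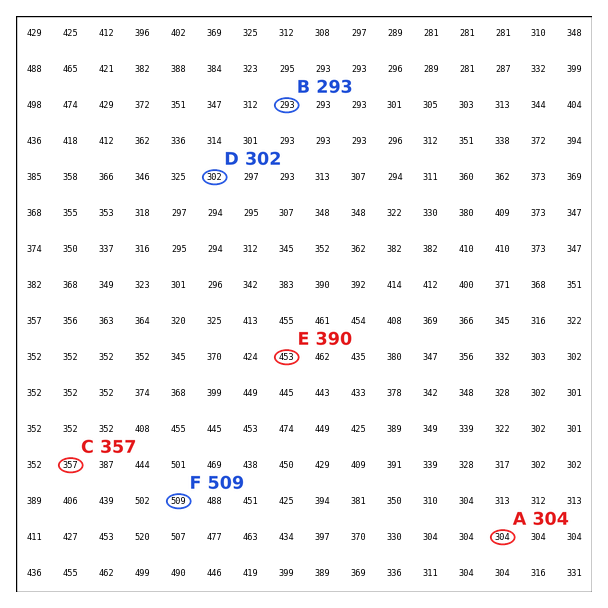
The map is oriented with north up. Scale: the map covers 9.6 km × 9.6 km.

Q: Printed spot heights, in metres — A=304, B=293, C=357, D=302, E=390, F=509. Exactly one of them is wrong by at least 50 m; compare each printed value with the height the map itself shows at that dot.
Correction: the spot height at E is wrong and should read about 453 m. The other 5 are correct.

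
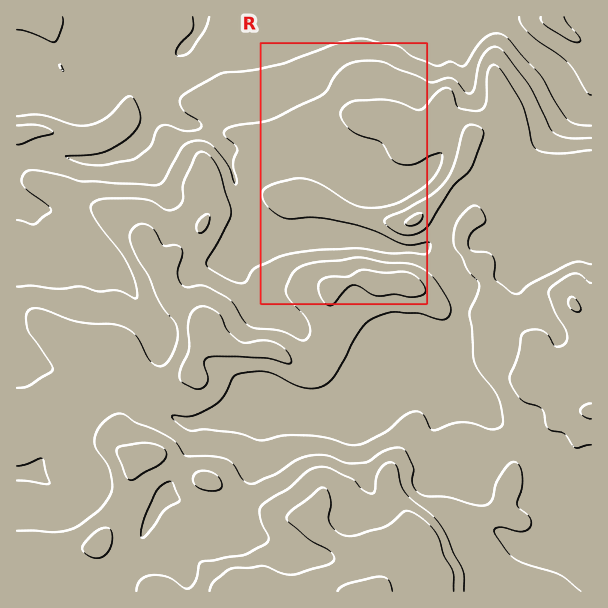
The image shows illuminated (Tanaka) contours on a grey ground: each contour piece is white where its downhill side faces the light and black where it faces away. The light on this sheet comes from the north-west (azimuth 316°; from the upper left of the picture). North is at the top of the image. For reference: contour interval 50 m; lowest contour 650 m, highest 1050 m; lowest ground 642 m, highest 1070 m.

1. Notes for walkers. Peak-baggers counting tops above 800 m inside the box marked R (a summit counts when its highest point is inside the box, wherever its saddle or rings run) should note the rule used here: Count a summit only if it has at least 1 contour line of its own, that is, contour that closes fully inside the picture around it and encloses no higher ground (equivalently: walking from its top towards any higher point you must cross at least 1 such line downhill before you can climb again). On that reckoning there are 2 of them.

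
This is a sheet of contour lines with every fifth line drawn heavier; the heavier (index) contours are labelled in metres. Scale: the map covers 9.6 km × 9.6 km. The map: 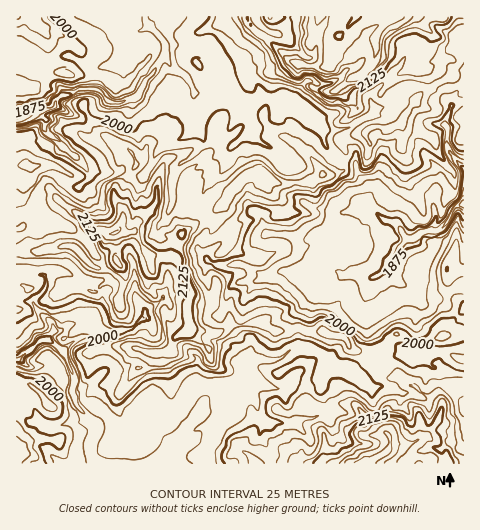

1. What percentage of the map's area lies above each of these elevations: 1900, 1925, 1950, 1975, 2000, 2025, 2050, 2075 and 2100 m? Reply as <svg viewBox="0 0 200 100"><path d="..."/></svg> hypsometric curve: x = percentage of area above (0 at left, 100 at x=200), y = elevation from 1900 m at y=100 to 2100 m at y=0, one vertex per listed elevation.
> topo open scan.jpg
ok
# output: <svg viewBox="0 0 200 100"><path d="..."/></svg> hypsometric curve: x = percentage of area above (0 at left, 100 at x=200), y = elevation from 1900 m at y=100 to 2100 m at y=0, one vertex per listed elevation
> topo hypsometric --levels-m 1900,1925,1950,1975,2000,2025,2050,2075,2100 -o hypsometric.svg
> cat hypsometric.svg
<svg viewBox="0 0 200 100"><path d="M192 100l-12-12-11-13-23-13-31-12-33-12-26-13-19-13-11-12"/></svg>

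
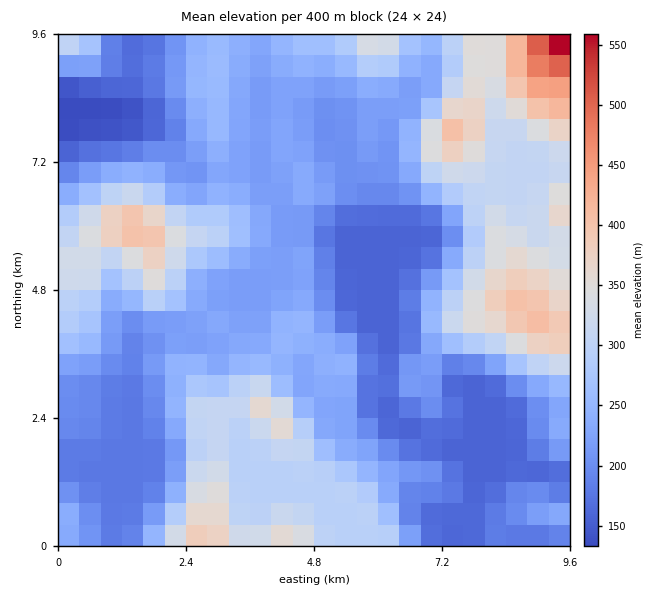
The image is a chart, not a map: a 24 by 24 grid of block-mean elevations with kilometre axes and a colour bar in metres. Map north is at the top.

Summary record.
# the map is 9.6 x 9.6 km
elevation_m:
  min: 130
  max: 580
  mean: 250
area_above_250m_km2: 36.5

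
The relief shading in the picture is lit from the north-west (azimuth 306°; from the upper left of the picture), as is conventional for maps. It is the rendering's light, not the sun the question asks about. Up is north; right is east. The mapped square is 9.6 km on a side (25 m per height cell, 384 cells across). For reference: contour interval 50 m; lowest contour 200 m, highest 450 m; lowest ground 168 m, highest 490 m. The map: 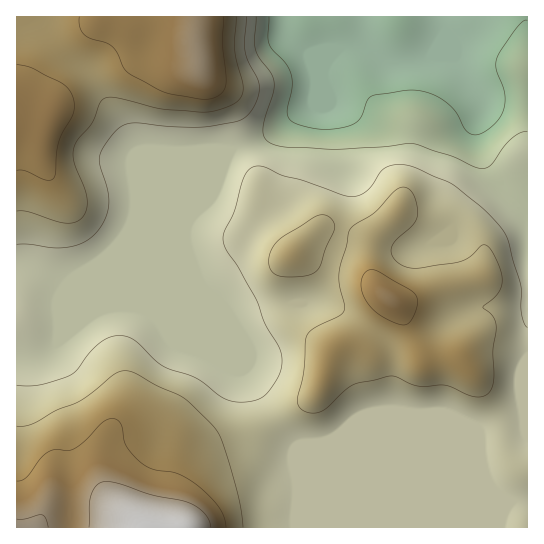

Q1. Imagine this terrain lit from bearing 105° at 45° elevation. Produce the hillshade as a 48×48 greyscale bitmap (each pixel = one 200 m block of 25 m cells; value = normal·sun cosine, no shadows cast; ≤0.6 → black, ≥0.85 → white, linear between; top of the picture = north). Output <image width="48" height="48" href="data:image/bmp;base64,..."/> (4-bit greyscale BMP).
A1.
<image width="48" height="48" href="data:image/bmp;base64,Qk32BAAAAAAAAHYAAAAoAAAAMAAAADAAAAABAAQAAAAAAIAEAAATCwAAEwsAABAAAAAAAAAAAAAAABEREQAiIiIAMzMzAERERABVVVUAZmZmAHd3dwCIiIgAmZmZAKqqqgC7u7sAzMzMAN3d3QDu7u4A////AGZ4hTNFZmZmirzLmId2ZmZmZmZmZmZmVVVodTNFZmZmibu6mId2ZmZmZmZmZmZmZkRXdTNFZmZmeZqqmHd2ZmZmZmZmZmZmZkRHdURWZ2ZmeJmZmHd2ZmZmZmZmZmZmZzNGdURmd3ZneJmZmHd2ZmZmZmZmZmZmZjNGZUVnd3ZniImIiId2ZmZmZmZmZmZlZkNFZVV3d3ZniIiIiIdmZmZmZmZmZmZVZkRFZVZ3d3ZniIiIiId2ZmZmZmZmZmZWd1REVVVnd3d3iIiHeIh3d2ZmZmZmZmZmd1Q0VVVnd3d3iIh3d3d3iHdmZmZmZmZnd1QzRERWd3d3iIdmZmZnmph2Zmd3dmZ3h1VDQzNGd3d4iIdlVENGm6mHd3d3ZWeJh2VEQyI1Z3d3iIdlVDIkeqmYh2d3ZWiql2ZVRDI0Z3d3eIdmVDISaamIh1aIZWm7l2ZlVDM0Z4d2d3dmVDIBSJh4hlV4Znq7l2ZmVDNFaIh2d2ZmZUIRN4h3hkV3Z4q7qHd2VENFeIh2ZmZmZUIRNnd3dkVmZoqqqXd3ZURFeId2ZmZmVEMiNWd3dVZ2VnmqqXiHZlVVZ3dmZmZmVERDNFZmZXiHZWeaqYiHZmZmZ3ZmZmZlREVUREVVVomYdmaKqoiHZmZmZmZmZmZlRFZlRDMzV5qph3eJqnd3ZmZmZmZmZmZVRWd2VDIjWJmZiIeKund3dmZmZmZmZmZURWd3ZTEUaId3d3ebu3d3d2ZmZmZmZmVUNGeIdjEleHZWZmeby3d3d3ZmZmZmZlVUM0eIhkI2iHVVVVaLy3d3eId2ZmZmZVVUIjaJh1RHmHZlVUWLu3d3iJmHZmZmZVVlMiR4h2RXmYd2ZVWLund3eaqXdmZmZUVmUyNWh2VWiZh3ZlaaqndmeauodmZmZURWZUM1Z3VFaJmHdmeZmHZmebu5d2ZmZlRFZmU0V3VDRomHd3iZh2Zmebuph2ZmZlQ1Z2ZUVmUyJImHd4iId2Znirupd2ZmZmQ0Z3ZmZmUyE2mHeIiHd2ZomrqYdmZmZmU0V3Znd2VCI2iHeIh2Z2Z5u6qYdmZmZmZEVnZnd2VDNFd2d3ZmZ2Z6y6qYdmZmZmZVVmZmZmVURFZmZ3VEZmZ6zLqYd3d3d3dmd2ZVVVVVRVZ3d2QzVWZ6zLqph3d3d3d4mHZVVURVVVZ4iGQiNGZ5vLuph3d3eIiJupdmVURERVZ4iHUyNGZoq7uph3d3eJmbzLmHZURERFZ4iIZCM2Znm7qYdmZ3eJq83cqXZlRERFZ4iHZDNGZniqmGZmZneKvM3tuodlRVVVZnd3ZTNHdniYdmZlVmaKzMzcuodlVmZVZnd2VDRHd3eHZVZlVVaKzcy7uYZmZnZmZmZmVDRWd3d3ZVZlVFWL3tyqmHZmZ3dmZmZlQzRWZ3d2ZVZmVEWL3u2piHZmZ2Z3d2ZlRDRGZmZmZmZmVEaL3/65d3d3dmZnh3ZmVDRGZmVVZmZmVEaL3//Jdnd3dmVniHZmZURGZmVFZ3ZmVEaL3//Zdnd3dlVniHZmZURA=="/>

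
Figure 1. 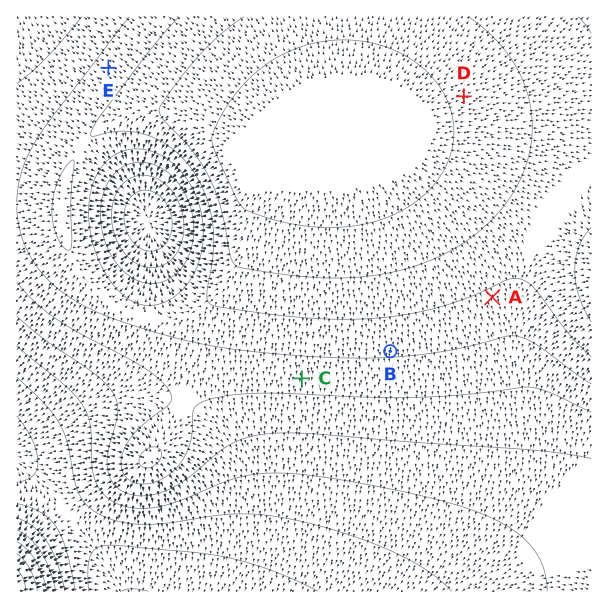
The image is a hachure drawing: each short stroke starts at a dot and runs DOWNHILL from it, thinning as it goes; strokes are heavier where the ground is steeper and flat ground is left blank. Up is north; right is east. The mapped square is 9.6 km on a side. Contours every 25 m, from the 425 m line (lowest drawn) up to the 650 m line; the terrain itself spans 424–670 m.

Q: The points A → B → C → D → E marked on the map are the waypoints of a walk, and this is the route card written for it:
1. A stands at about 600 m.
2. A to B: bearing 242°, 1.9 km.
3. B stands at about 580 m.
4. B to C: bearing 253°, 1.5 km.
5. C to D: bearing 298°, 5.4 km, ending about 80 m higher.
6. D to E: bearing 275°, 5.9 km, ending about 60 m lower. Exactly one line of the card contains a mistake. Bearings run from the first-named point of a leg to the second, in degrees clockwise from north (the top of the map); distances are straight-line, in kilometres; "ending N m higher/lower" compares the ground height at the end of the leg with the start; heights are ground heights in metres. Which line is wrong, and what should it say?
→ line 5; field bearing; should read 30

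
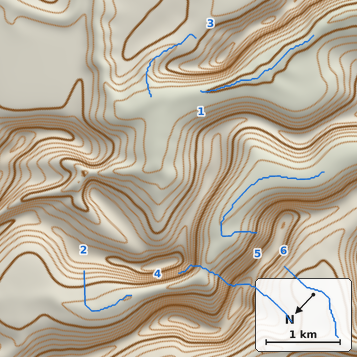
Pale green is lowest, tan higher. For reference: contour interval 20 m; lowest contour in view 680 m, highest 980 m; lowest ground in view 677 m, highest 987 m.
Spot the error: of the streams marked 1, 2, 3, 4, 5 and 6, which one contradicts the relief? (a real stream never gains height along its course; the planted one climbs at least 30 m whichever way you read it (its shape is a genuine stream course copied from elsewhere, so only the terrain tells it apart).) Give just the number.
4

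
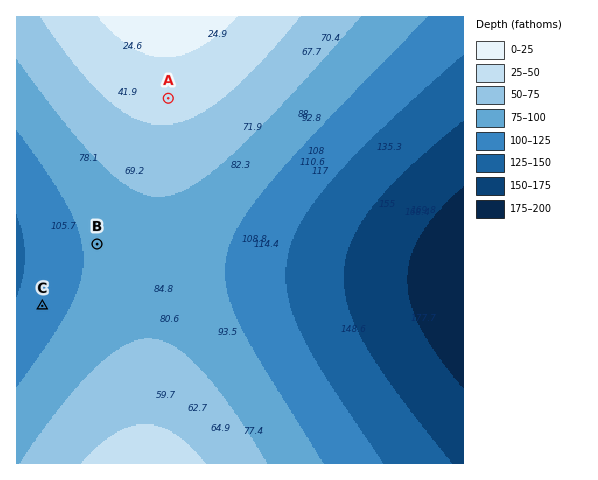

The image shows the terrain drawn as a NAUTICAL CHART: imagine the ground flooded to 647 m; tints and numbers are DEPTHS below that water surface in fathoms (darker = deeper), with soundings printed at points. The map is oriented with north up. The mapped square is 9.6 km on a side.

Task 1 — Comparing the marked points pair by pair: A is above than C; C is below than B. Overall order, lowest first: C B A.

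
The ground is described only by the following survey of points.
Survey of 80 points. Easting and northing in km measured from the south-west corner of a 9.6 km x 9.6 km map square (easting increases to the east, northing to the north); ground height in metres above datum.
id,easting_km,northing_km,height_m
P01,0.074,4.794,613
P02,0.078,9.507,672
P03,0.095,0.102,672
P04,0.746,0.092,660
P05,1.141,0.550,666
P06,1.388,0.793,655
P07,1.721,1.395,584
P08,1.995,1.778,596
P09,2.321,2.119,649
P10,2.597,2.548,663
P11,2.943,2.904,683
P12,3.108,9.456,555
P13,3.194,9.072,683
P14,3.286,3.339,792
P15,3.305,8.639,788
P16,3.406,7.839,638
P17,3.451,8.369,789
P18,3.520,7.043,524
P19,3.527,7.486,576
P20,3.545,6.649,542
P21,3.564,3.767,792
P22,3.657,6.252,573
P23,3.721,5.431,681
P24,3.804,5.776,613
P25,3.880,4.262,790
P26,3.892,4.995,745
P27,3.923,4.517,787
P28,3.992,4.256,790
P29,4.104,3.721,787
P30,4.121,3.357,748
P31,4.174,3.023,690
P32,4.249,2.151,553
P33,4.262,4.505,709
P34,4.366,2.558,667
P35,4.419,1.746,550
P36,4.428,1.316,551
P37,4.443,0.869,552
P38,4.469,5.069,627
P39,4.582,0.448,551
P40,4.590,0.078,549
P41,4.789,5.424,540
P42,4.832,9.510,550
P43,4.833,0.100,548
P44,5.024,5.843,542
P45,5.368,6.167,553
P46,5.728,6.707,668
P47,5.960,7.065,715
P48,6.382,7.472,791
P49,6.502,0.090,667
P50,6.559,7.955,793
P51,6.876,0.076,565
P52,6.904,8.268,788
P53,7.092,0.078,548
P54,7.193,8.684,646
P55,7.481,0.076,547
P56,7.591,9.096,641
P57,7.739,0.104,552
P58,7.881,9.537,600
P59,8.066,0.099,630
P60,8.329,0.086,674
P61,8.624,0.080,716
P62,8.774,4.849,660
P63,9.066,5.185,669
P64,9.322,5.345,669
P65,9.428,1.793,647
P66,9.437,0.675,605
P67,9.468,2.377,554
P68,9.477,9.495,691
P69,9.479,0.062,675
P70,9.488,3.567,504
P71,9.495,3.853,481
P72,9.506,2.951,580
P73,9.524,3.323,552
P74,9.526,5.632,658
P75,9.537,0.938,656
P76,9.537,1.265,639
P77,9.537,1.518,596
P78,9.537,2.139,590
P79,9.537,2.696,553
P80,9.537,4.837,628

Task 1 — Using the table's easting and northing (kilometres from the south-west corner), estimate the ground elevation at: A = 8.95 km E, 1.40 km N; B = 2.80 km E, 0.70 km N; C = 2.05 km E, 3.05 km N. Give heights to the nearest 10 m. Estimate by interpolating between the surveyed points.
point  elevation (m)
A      650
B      580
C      700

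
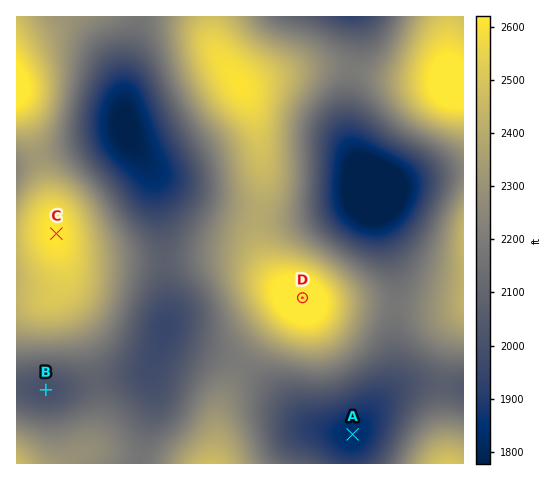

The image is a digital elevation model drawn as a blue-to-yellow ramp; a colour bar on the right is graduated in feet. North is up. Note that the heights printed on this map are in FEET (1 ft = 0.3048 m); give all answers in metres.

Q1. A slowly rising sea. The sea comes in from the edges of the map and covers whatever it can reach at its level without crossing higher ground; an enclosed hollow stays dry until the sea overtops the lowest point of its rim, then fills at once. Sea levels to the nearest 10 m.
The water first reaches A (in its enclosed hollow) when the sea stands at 590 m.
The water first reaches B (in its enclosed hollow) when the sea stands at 620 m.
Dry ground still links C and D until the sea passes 660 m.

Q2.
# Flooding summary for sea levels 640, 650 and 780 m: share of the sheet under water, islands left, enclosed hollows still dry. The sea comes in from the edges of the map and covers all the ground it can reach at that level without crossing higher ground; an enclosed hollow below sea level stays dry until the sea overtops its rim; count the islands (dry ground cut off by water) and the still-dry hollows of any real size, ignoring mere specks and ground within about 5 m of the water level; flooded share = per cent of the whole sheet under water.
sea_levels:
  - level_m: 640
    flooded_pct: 24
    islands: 0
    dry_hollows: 1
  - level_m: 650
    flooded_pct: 28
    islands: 0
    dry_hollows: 1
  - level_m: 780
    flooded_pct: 94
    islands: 3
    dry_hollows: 0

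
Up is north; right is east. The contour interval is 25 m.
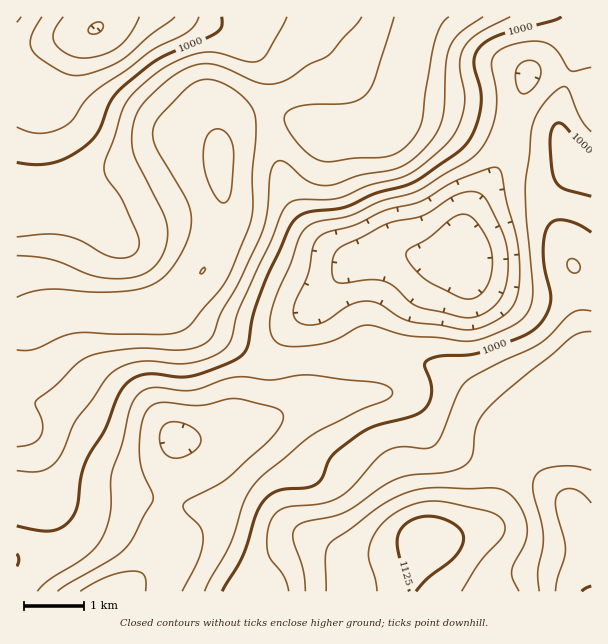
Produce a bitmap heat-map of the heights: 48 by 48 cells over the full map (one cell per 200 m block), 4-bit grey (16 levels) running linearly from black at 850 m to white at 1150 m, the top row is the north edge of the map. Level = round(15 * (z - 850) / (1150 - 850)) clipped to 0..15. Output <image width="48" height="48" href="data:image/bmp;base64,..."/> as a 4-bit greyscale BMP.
<image width="48" height="48" href="data:image/bmp;base64,Qk32BAAAAAAAAHYAAAAoAAAAMAAAADAAAAABAAQAAAAAAIAEAAATCwAAEwsAABAAAAAAAAAAAAAAABEREQAiIiIAMzMzAERERABVVVUAZmZmAHd3dwCIiIgAmZmZAKqqqgC7u7sAzMzMAN3d3QDu7u4A////AHdlVEMzREVWeIiImavMzN3u7dzMy7qYiHd2ZVREREVWZ4iImqvMzN3u7t3My7qZiHd3dmVURERVZ3iJmrvMzd3u7u3cy7qZiHd3d2ZVRERVZniZqru8zd7v/u3dzLqpmHd3d3ZlVERVVniJqru7zN7v/+7dzLqpiIiId3ZlVVVVVmeJqqq7vN3u7u3d3LqZiIiIh3ZlVVVVVmeJmaqqu83d7d3dzLqZiIiIh3ZmVVVVVWd4iJmZqrzM3czMy7qZiYiIh3ZmVVVVVWZ3iIiJmqu7u7u7u6qZmYmIh3ZmVURFVVZnd3iImaqqqqu7u6qpmpmZiHdmVERERVVmd3eIiZmZmqqqqqqqqqqZiHdmVERERFVWZneIiJmZmZqqqqqru6qpmId2VENERERVZmd3iImZmZqqqqqru6qpmId2VERERERVVmZ3eIiIiZqqqqqru6qpmYh2VERERERVVWZmd3d4iJqqqqqqu6qqmZh2VVVVVVVVVVZmZmd3iJmqqqqqqqqqqZiHZmZmZVVmZmZmZmZ3eJmaqqqqqqqqqZmHd3d3ZmZmZmZmZmd3eImZqqqqqruqqpmYiIiId3d3Zmd3d3d3iIiZmqqru7u7qqqZmZmZmId3d3d3d3d3eIiImZqqu7u7u6qqqqqqmYd2ZmZ3d3d3d3d3iImaq8zLu7u7u7u7qYd2ZmZmd3ZmZmVmd3iZqszMzMzMzMy7qZh2VVVWZmZVVURFVneJmczMzMzMzMzLuph2VVRVVVVERDM0VWeImbvMzMzMzMzMuph2ZUREVVRDMzIzRWd4iLu7u7u7u8zMy6mHZVREREQzMiIjNWeIiLu7qqqqqrzMzKmHZlRDMzMzIiIiNGeImaqqqZmZmrvMzLqYdlRDMzMyIiIiNGeJmaqpmZmZmavMzLqYdlREMzMyIiIiNGeIiJmZmZmZmau8zMupdlVEQzMzIiIjRWeIiIiJmZmZmau8zMuph2ZVVEMzMyIjRWeIh4iIiImZmqu8zMupiHd3ZVREQzMzRWd3d4iIiImZmqu8zMu6mYiId2ZVVDM0VWd3d4iIiImZqrvM3cuqmaqpmId2ZUREVmd3iIiIiImZqrvM3cuqqqqqqpmIdlVVVmd4iIiIiImaq7zM3cu6qru7u7qph3ZVVWd4iHd3eImaq7zM3cy6q7zMu7u6mIdmVWd4iHd3d4iau8zM3cy7u8zMzMy7qYh2VWd4h2ZmZ3iau8zMzMy7vMzMzMzLuph2Zmd4dmZmZniaq8zMzMu7vMzMzMzLupiHZWZ3dmZmZneJq7zMzMu7u7u7vMzMupmHZVZ3ZWZmZmeJmrvMzLu7u7u7u8zMupmHZVVmZWZlVWZ4iau7u7qqqqqru8zMupiHZVVmZmZVVVVneJqrqqmZqqqqu7zMuph2ZVVWZmVURERVZ4iZmZmZqqqqq7zMuph2ZVVmd1VEMzNEVneIiIiJmqqqq7zMu6mHZmZnd2VEMzM0RWZ3eIiJmqqqqrvMy6qYh3d3d2VUMzMzRVVneIiImaqqqrvMy7qpmIh3dw=="/>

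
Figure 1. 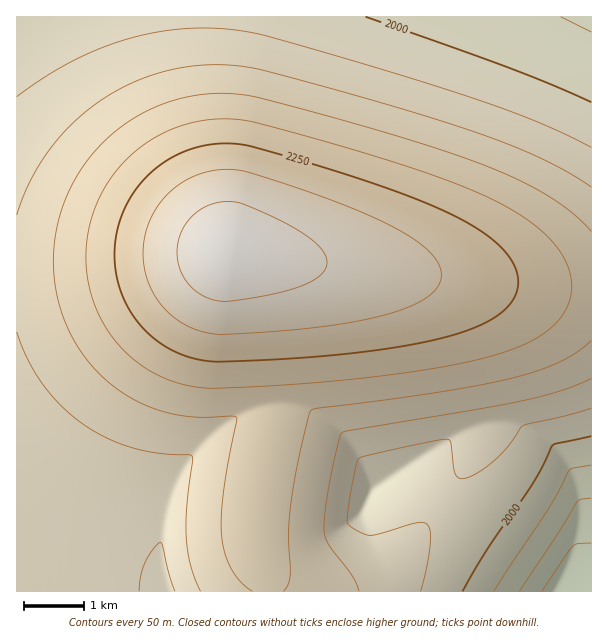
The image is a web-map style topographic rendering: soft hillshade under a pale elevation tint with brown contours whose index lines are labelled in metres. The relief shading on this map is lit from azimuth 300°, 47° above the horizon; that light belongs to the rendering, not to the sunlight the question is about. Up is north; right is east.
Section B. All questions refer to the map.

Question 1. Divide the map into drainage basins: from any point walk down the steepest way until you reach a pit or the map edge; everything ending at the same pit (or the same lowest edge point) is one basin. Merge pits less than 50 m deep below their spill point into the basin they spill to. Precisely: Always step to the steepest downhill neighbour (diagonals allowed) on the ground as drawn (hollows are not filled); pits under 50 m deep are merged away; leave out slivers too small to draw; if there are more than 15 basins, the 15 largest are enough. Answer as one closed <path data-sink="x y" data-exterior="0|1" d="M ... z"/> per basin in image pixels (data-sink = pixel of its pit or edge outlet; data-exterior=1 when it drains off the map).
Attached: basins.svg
<path data-sink="591 17" data-exterior="1" d="M591 16l-574 0-1 254 28 1 64-5 93-10 21-4 14 0 105 14 136 16 51 4 63 2z"/><path data-sink="581 591" data-exterior="1" d="M236 252l-6 0 16 7 12 11 7 18 5 27 4 101-12 48-8 55 2 27 10 32 3 14 323-1-1-303-34 0-80-6-136-16z"/><path data-sink="167 591" data-exterior="1" d="M230 252l-122 14-92 6 1 320 251-1-2-13-10-32-2-27 8-55 12-48-4-101-5-27-7-18-12-11z"/>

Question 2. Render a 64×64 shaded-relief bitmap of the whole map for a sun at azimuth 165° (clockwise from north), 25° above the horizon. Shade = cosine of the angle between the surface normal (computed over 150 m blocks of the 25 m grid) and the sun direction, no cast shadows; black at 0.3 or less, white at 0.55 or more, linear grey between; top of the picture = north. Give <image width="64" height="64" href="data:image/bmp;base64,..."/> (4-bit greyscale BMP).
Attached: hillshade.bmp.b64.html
<image width="64" height="64" href="data:image/bmp;base64,Qk12CAAAAAAAAHYAAAAoAAAAQAAAAEAAAAABAAQAAAAAAAAIAAATCwAAEwsAABAAAAAAAAAAAAAAABEREQAiIiIAMzMzAERERABVVVUAZmZmAHd3dwCIiIgAmZmZAKqqqgC7u7sAzMzMAN3d3QDu7u4A////AHd3d3d3iIiIiIiIiImZiIiHd3d3d4iZmqu7zM3d7amZd3d3d3iIiIh4iIiIiIiIiId3d3d3eImaqrvMzd3uuZl3d3d3iIiIiHd3iIiIiIiId3ZmZmd4iJmqu7zM3d7amXd3d3iIiIiId3d3iIiIiIh3ZmVVZneImZqrvMzd3tupd3d4iIiIiIh2Z3d3iIiIiHdlVVVWZ3iJmqu7zM3d7Kp3d4iIiIiIiHZmd3d3iIiIh2VERFVmeImZqru8zd3dund4iIiIiIiIdmZmd3eIiIiIhlQ0RWZ3iJmqu7zM3d27d4iIiIiIiIh1VmZnd3iIiZmYdDRFVmeIiZqru8zN3ct3iIiIiIiJmYVVZmd3eIiJmZqYQ0RWZ3iJmqq7zMzdy3iIiIiIiJmZhlVmZnd4iImZqqpzRFVmeImZqru8zM3MiIiIiIiJmZmWVVZmd3iIiZmqqpU0RWZ3iJmqq7vMzMyIiIiIiJmZmZhVVmZ3eIiJmaqruVRFVneImZqru7zMzIiIiIiJmZmaqWVWZmd3iImZqqu8p1VWZ3iJmqq7u8zciIiIiJmZmaqqhVVmZ3eIiZmqq8zLllZneImaqqu7vN2IiIiJmZmaqqqnVWZnd4iJmaqrzd3Lhmd4iZmqq7u93YiIiImZmaqqq7llZmd3iImZqqzd3d3Kh3iImaqqu83diIiImZmaqqq7u5ZWZneIiZmqvd3d3d3KiIiZmqq83d2IiIiZmZqqq7u7uXZmd3iJmarN3d3u7u26mZmaq83t3YiIiZmZqqq7u7zMqGZ3eImZrN3d7u7u7u3LurvN7u7diIiJmZmqqru7zMzLmHd4iZrN3e7u7u7u7u7d3e7u7t2IiImZmaqru7zMzd3LqZmqvN3u7u7u7u7u7u7u7u7u3YiIiZmaqqu7vMzN3d3czM3d3u7u7u7u7u7u7u7u7u3diIiJmZqqq7vMzN3d3d3d3d3u7u7u7u7u7u7u7u7u3d2IiImZmaqru8zM3d3d3d3d3d7u7u7u7u7u7u7u7d3d3YiIiZmZqqu7zMzd3d3d3d3d3d3u7u7u7u7u7d3d3d3diIiImZmqqru8zN3d3d3d3d3d3d3d3d3d3d3d3d3d3cyIiIiZmZqqu7zMzd3d3d3d3d3d3d3d3d3d3d3d3czMzIiIiImZmqqru8zN3d3d3d3d3d3d3d3d3d3MzMzMzMzMeIiIiJmZqqu7vMzd3d3d3dzMzMzMzMzMzMzMzMzLu7t3iIiIiZmaqru7zMzMzMzMzMzMzMzMzMzLu7u7u7u7u3d3iIiImZmqqru8zMzMzMzMzLu7u7u7u7u7u7u6qqqqd3d3iIiImZmqq7u8zMu7u7u7u7u7u7qqqqqqqqqqqqp3d3d3iIiImZmqq7u7u7u7u6qqqqqqqqqqqpmZmZmZmXd3d3d3eIiImZmqq7uqqqqqqqqpmZmZmZmZmZmZmZiId3d3d3d3d4iImZmqqqqqmZmZmZmZmYiIiIiIiIiIiIhnZmZmZ3d3d3iIiZmZmZmZmYiIiIiIiIiHd3d3d3d3d2ZmZmZmZmZ3d3eIiJmIiIiIiIh3d3d3d3d3d3d3d3d3ZmZmZmZmZmZmd3d4iIiHd3d3d3d3ZmZmZmZmZmZmZmZmZmZVVVVVVWZmZnd3d3d3ZmZmZmZmZmZlVVVVVmZmZmZmVVVVVVVVVVVWZmZmZmZmZlVVVVVVVVVVVVVVVVVVZlVVVVRERERERVVVZmZVVVVVVVVVVEREREREREVVVVVmVVVUREREREREREVVVVVVREREREREREREREREREREVWVVVURERDMzMzM0REREREREREREQzMzMzMzNEREREREVVVUREQzMzMzMzMzNERDMzMzMzMzMzMzMzMzMzRERERVVUREQzMzIiIiIjMzMzMzMzMzMzMzMzMzMzMzMzRERFVVREQzMyIiIiIiIiMzMzIiIiIiIiIiIiMzMzMzM0REVVVEQzMyIiIhERIiIiIiIiIiIiIiIiIiIiIzMzMzNERVVURDMzIiIREREREiIiIiIiIiIiIiIiIiIiMzMzM0RFVUREMzIiIREREREREiIiIiIiIiIiIiIiIiIzMzMzREVVREQzMiIhEREREREREiIiIiIiIiIiIiIiIzMzMzNERVVURDMyIiERERERERERESIiIiIiIiIiIiIzMzMzNERFVVREMzMiIRERERERERERIiIiIiIiIiIiMzMzMzNEREVVVERDMyIiERERERERESIiIiIiIiIiIjMzMzMzRERERVVUREMzIiIhEREREREiIiIiIiIiIiMzMzMzM0RERERFVVVEQzMyIiIREREREiIiIiIiIiIzMzMzMzNERERERVZVVUREMzMiIiEREREiIiIiIiIzMzMzMzM0RERERERVVmVVVERDMzIiIiIiIiIiIiIzMzMzMzMzRERERERFVVVWZVVVREQzMzIiIiIiIiIzMzMzMzMzRERERERERVVVVVZmVVVUREMzMzIiIiIjMzMzMzMzRERERERERFVVVVVVVmZVVVVERDMzMzMzMzMzMzMzRERERERERFVVVVVVVVVmZmVVVVRERDMzMzMzMzM0RERERERERFVVVVVVVVVWZmZmZlVVVUREREMzMzMzRERERERERFVVVVVVVVVVZmZmZmZmZVVVVURERERERERERERERVVVVVVVVVVVVmZmZmZmZmZmVVVVVEREREREREREREVVVVVVVVVVVVZmZmZmZm"/>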